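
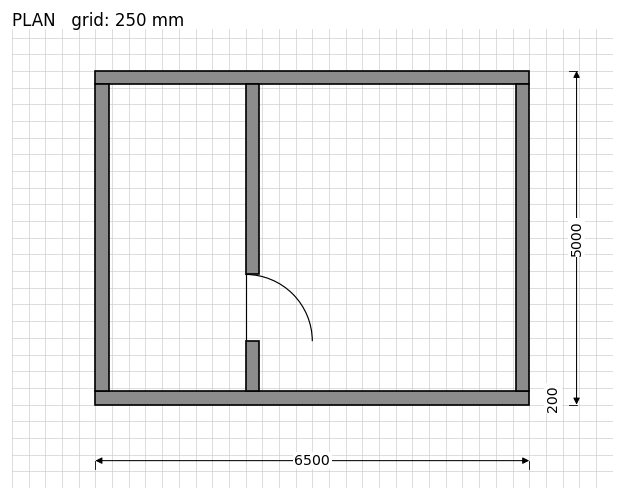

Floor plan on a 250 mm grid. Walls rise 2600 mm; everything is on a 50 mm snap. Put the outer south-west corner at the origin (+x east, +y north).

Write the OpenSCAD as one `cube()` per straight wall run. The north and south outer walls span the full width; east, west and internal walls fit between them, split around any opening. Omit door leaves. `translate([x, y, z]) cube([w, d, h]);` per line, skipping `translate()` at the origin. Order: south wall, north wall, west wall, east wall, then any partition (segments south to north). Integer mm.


cube([6500, 200, 2600]);
translate([0, 4800, 0]) cube([6500, 200, 2600]);
translate([0, 200, 0]) cube([200, 4600, 2600]);
translate([6300, 200, 0]) cube([200, 4600, 2600]);
translate([2250, 200, 0]) cube([200, 750, 2600]);
translate([2250, 1950, 0]) cube([200, 2850, 2600]);


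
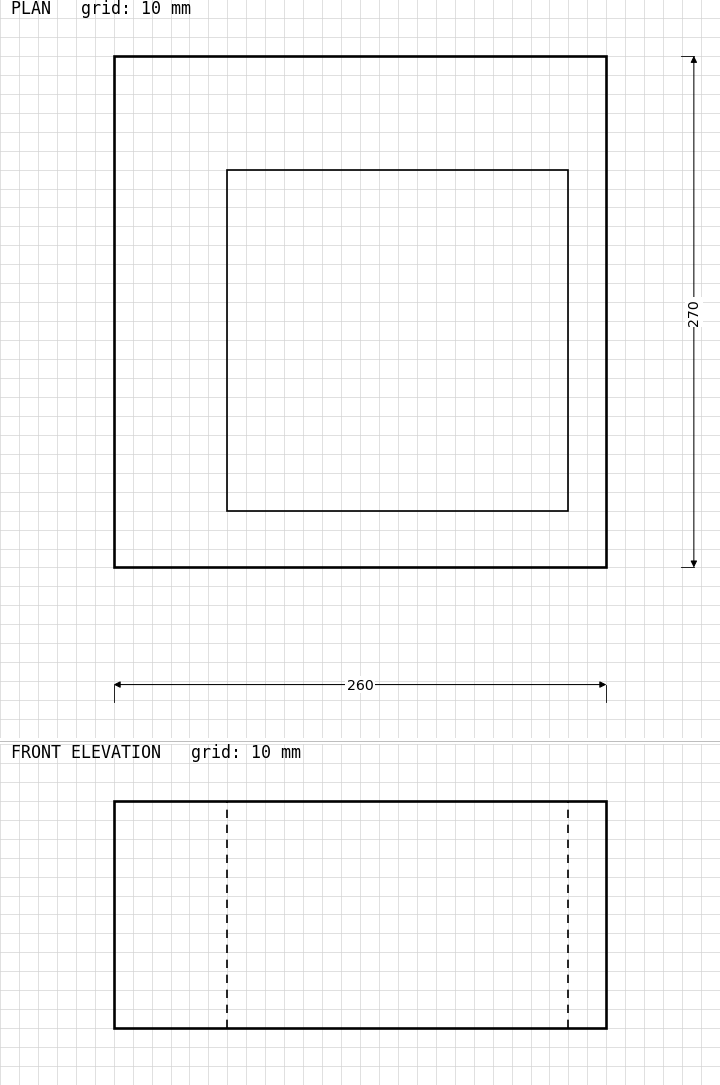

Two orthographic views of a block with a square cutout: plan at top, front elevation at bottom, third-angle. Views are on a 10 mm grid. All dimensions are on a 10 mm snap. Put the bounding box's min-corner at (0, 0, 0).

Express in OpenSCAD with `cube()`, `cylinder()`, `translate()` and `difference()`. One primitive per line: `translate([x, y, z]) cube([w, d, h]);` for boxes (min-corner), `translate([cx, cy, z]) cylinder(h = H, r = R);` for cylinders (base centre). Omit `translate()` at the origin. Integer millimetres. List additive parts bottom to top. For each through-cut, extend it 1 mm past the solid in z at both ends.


difference() {
  cube([260, 270, 120]);
  translate([60, 30, -1]) cube([180, 180, 122]);
}


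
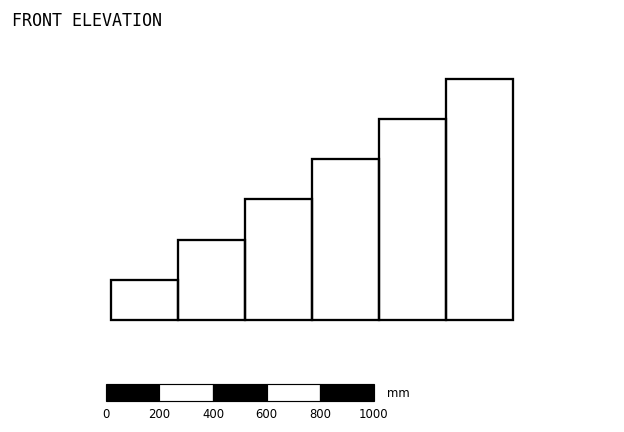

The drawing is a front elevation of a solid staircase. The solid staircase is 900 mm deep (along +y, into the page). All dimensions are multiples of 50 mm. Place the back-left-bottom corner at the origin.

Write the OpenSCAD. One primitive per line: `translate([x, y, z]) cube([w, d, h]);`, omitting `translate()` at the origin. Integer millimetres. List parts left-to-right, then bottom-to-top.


cube([250, 900, 150]);
translate([250, 0, 0]) cube([250, 900, 300]);
translate([500, 0, 0]) cube([250, 900, 450]);
translate([750, 0, 0]) cube([250, 900, 600]);
translate([1000, 0, 0]) cube([250, 900, 750]);
translate([1250, 0, 0]) cube([250, 900, 900]);


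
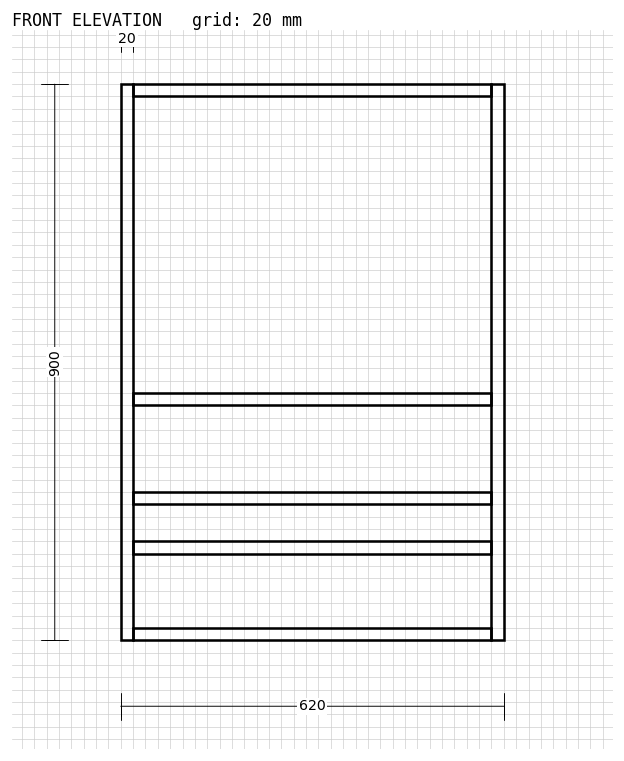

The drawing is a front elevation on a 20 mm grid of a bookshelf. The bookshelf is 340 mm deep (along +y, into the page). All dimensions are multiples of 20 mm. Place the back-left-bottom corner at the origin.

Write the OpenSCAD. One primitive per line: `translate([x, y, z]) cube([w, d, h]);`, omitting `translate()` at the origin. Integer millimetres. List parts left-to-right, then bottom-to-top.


cube([20, 340, 900]);
translate([20, 0, 0]) cube([580, 340, 20]);
translate([20, 0, 140]) cube([580, 340, 20]);
translate([20, 0, 220]) cube([580, 340, 20]);
translate([20, 0, 380]) cube([580, 340, 20]);
translate([20, 0, 880]) cube([580, 340, 20]);
translate([600, 0, 0]) cube([20, 340, 900]);


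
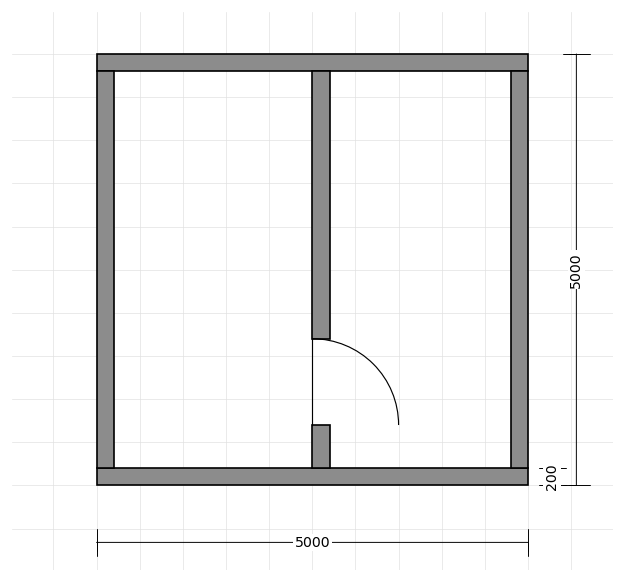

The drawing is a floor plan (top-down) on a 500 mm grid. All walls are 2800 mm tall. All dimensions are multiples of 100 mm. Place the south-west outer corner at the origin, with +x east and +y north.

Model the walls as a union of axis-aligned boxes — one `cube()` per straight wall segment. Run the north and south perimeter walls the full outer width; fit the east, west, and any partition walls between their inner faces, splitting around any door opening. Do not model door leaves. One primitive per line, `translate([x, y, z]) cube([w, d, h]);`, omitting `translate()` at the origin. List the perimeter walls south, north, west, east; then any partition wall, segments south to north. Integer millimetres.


cube([5000, 200, 2800]);
translate([0, 4800, 0]) cube([5000, 200, 2800]);
translate([0, 200, 0]) cube([200, 4600, 2800]);
translate([4800, 200, 0]) cube([200, 4600, 2800]);
translate([2500, 200, 0]) cube([200, 500, 2800]);
translate([2500, 1700, 0]) cube([200, 3100, 2800]);


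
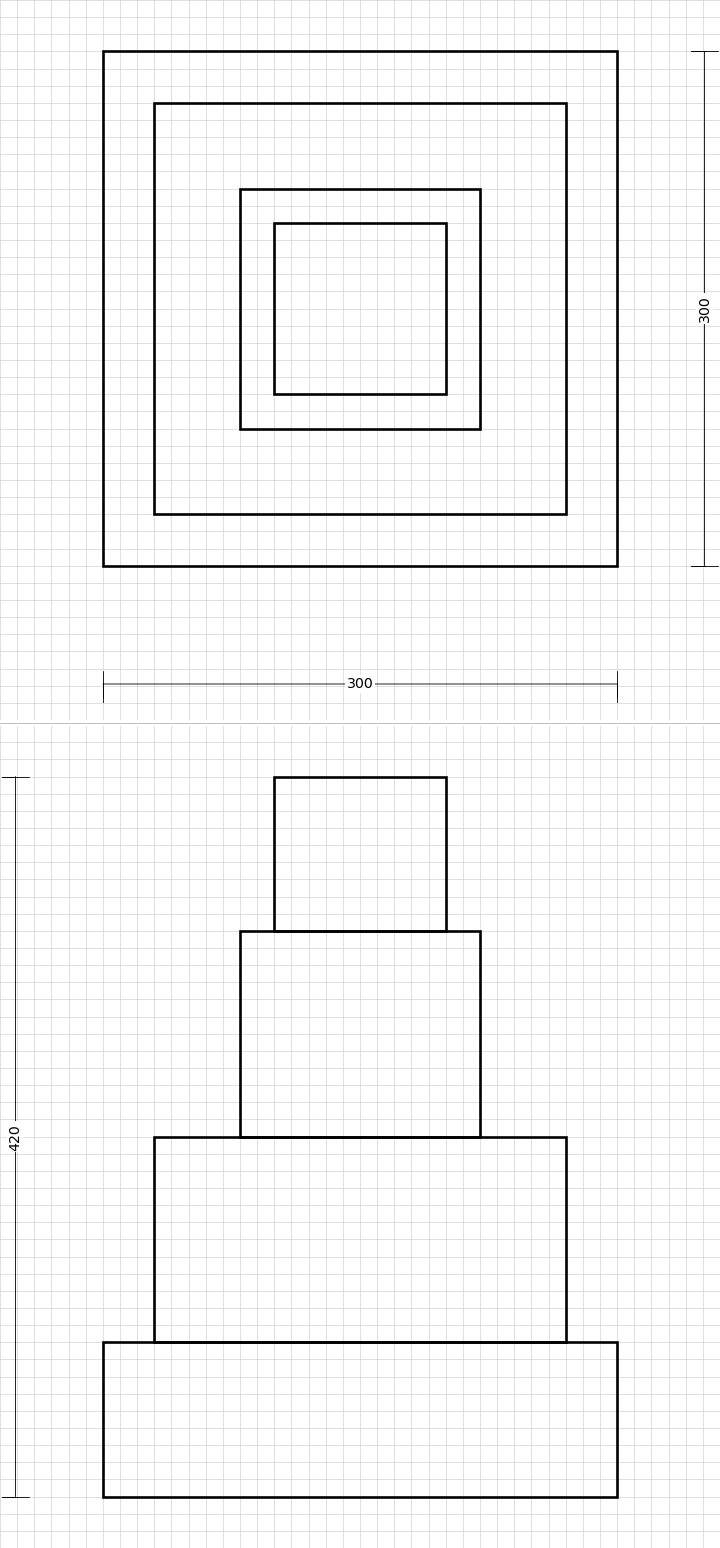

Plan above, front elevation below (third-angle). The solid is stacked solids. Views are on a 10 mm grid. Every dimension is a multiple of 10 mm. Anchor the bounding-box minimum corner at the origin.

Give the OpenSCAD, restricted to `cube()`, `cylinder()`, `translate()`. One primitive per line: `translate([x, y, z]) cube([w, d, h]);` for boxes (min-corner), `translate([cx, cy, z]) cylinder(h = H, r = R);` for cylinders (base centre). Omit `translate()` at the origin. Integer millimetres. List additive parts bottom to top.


cube([300, 300, 90]);
translate([30, 30, 90]) cube([240, 240, 120]);
translate([80, 80, 210]) cube([140, 140, 120]);
translate([100, 100, 330]) cube([100, 100, 90]);


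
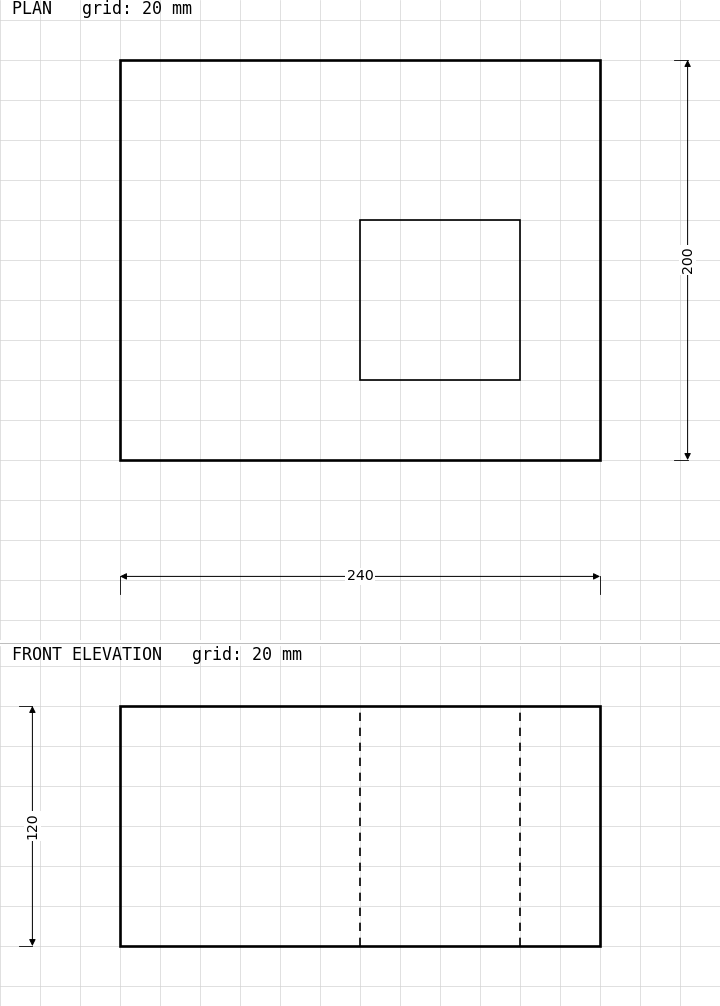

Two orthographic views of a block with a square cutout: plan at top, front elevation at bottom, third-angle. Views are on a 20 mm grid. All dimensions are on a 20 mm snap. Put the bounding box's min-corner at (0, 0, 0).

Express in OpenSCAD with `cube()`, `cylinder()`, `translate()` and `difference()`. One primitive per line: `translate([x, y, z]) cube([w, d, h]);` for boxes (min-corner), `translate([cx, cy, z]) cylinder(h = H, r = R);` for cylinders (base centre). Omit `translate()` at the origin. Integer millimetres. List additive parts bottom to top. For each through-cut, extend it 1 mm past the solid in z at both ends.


difference() {
  cube([240, 200, 120]);
  translate([120, 40, -1]) cube([80, 80, 122]);
}


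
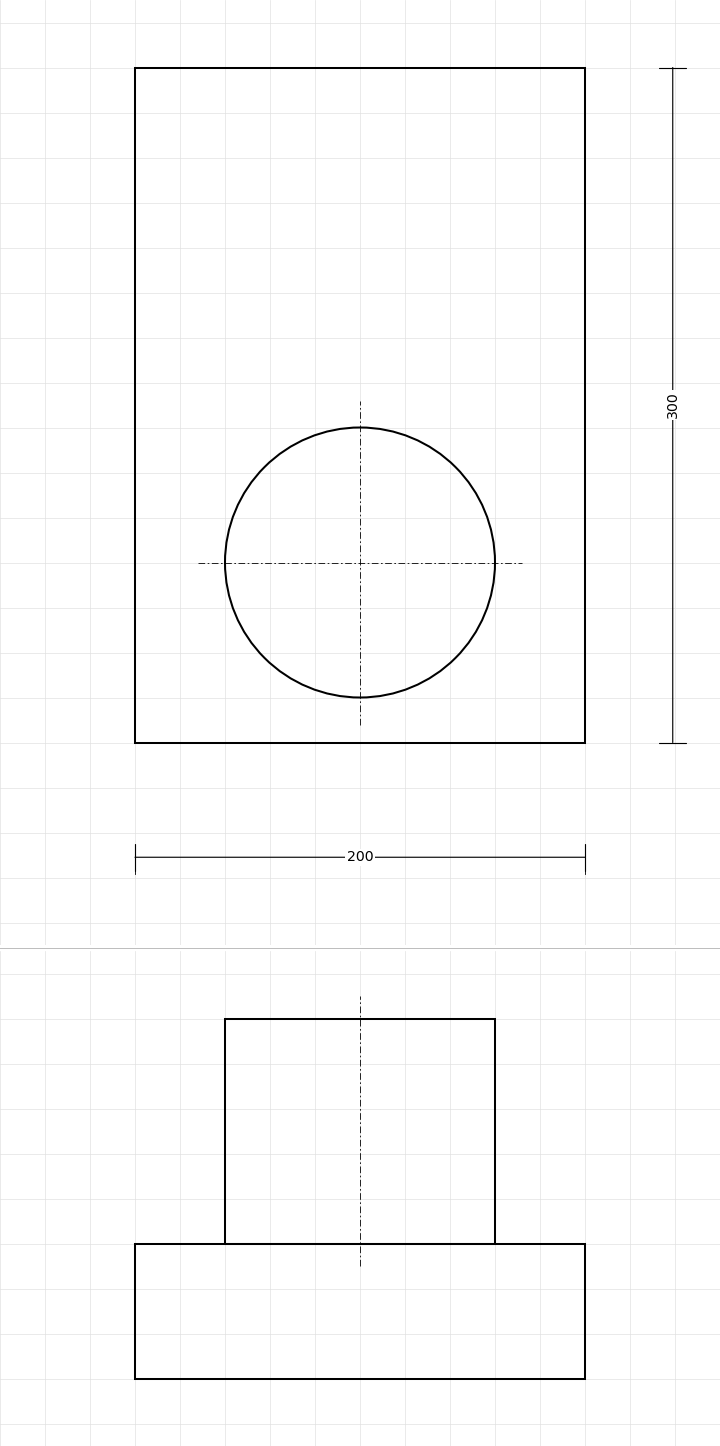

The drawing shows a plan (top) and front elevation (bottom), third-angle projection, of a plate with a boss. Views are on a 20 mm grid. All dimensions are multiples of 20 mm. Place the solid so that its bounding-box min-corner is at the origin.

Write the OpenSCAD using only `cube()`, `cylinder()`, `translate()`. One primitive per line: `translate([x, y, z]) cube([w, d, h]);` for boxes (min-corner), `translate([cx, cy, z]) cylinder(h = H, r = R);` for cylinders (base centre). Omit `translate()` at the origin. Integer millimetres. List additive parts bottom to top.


cube([200, 300, 60]);
translate([100, 80, 60]) cylinder(h = 100, r = 60);


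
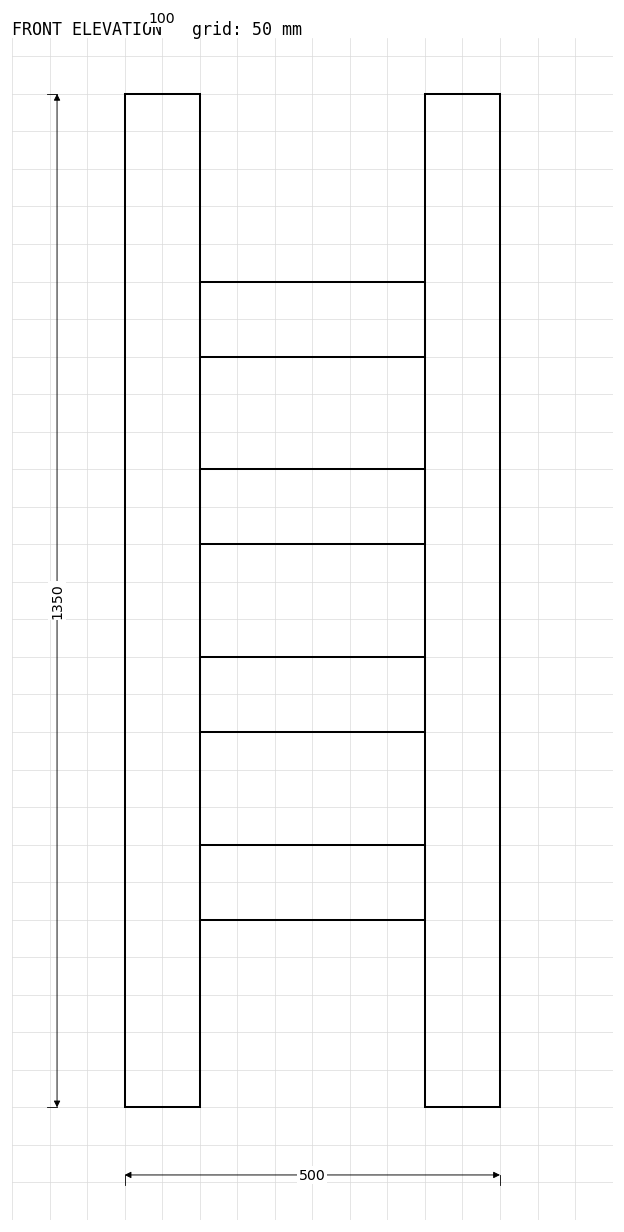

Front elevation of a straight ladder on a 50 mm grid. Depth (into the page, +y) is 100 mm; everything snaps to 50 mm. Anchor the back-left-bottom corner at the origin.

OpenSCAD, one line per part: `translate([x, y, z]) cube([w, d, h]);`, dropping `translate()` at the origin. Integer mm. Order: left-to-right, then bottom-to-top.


cube([100, 100, 1350]);
translate([100, 0, 250]) cube([300, 100, 100]);
translate([100, 0, 500]) cube([300, 100, 100]);
translate([100, 0, 750]) cube([300, 100, 100]);
translate([100, 0, 1000]) cube([300, 100, 100]);
translate([400, 0, 0]) cube([100, 100, 1350]);


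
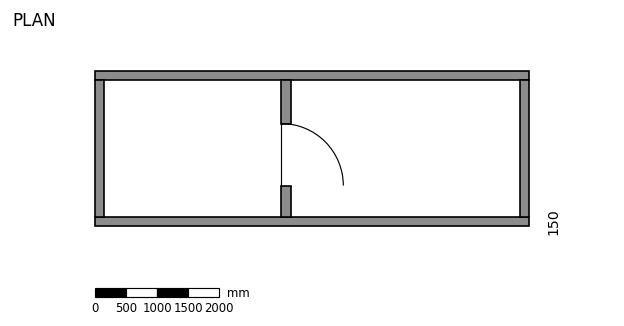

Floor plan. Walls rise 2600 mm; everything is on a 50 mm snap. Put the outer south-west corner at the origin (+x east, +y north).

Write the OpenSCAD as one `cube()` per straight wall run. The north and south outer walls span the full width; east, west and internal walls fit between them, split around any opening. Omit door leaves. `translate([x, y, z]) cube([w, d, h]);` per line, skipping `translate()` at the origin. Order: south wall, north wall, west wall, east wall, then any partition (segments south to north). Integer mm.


cube([7000, 150, 2600]);
translate([0, 2350, 0]) cube([7000, 150, 2600]);
translate([0, 150, 0]) cube([150, 2200, 2600]);
translate([6850, 150, 0]) cube([150, 2200, 2600]);
translate([3000, 150, 0]) cube([150, 500, 2600]);
translate([3000, 1650, 0]) cube([150, 700, 2600]);


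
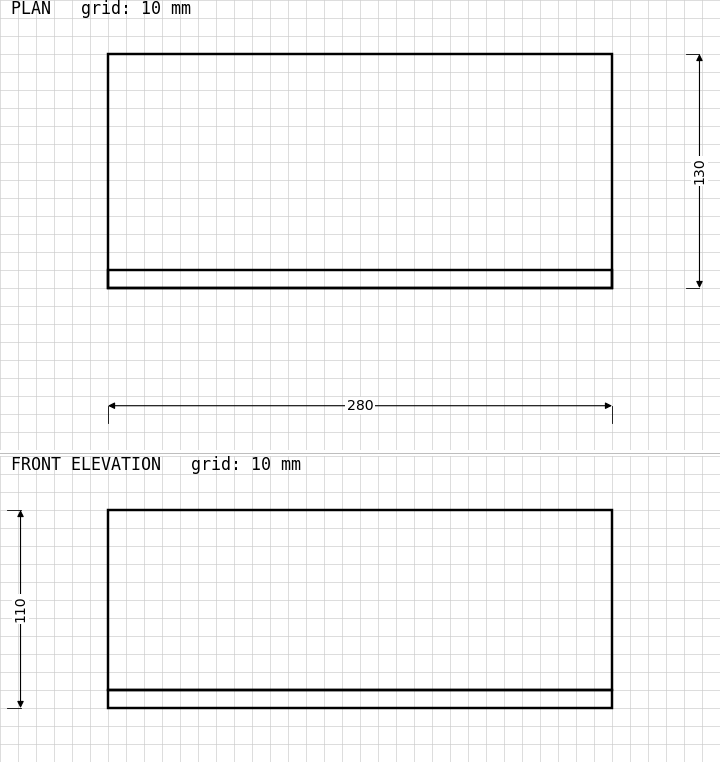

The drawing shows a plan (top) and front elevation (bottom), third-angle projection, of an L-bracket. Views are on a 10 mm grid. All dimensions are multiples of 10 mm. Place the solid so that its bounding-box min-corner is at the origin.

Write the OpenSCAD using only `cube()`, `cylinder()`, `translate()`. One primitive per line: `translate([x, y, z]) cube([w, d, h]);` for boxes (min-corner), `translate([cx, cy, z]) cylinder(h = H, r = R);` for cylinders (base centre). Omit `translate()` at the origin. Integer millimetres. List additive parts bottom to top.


cube([280, 130, 10]);
translate([0, 0, 10]) cube([280, 10, 100]);


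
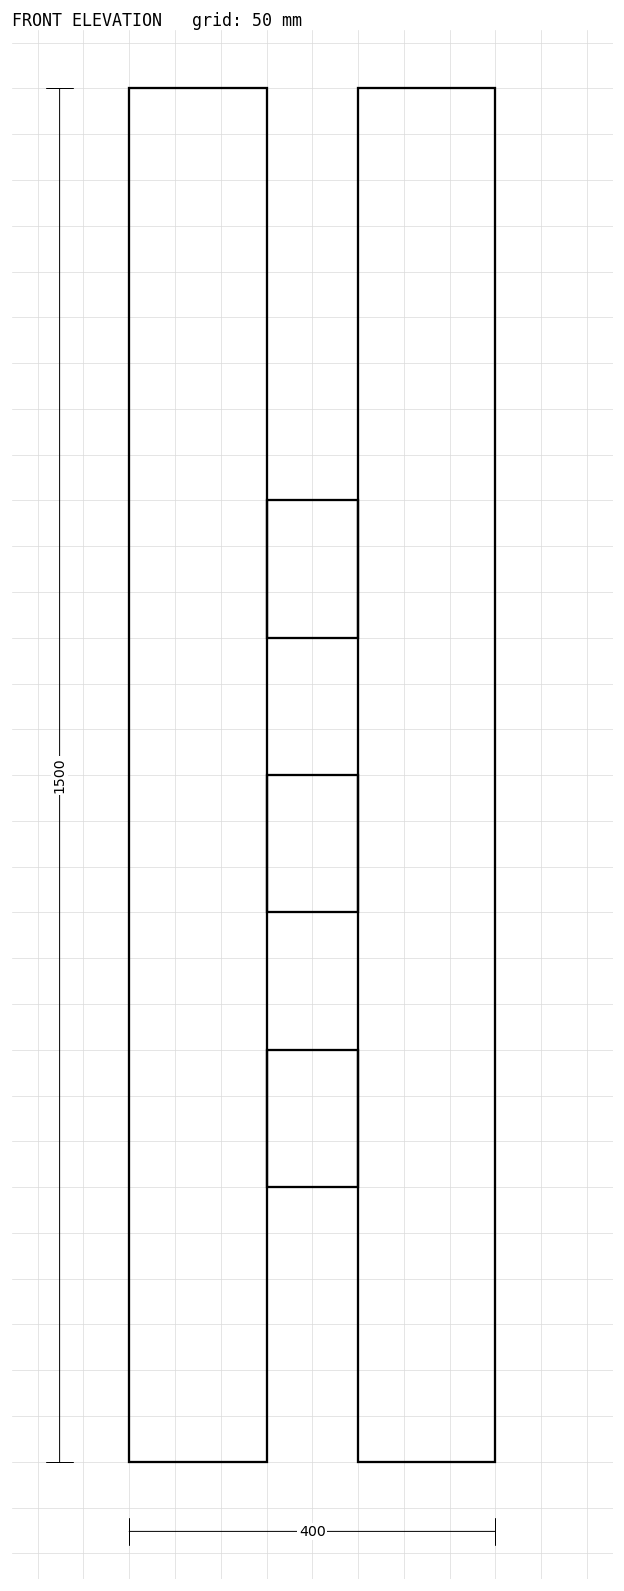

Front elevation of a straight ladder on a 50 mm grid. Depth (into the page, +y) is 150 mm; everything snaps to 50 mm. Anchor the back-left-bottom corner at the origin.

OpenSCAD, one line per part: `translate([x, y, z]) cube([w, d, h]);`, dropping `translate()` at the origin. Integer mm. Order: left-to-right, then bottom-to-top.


cube([150, 150, 1500]);
translate([150, 0, 300]) cube([100, 150, 150]);
translate([150, 0, 600]) cube([100, 150, 150]);
translate([150, 0, 900]) cube([100, 150, 150]);
translate([250, 0, 0]) cube([150, 150, 1500]);


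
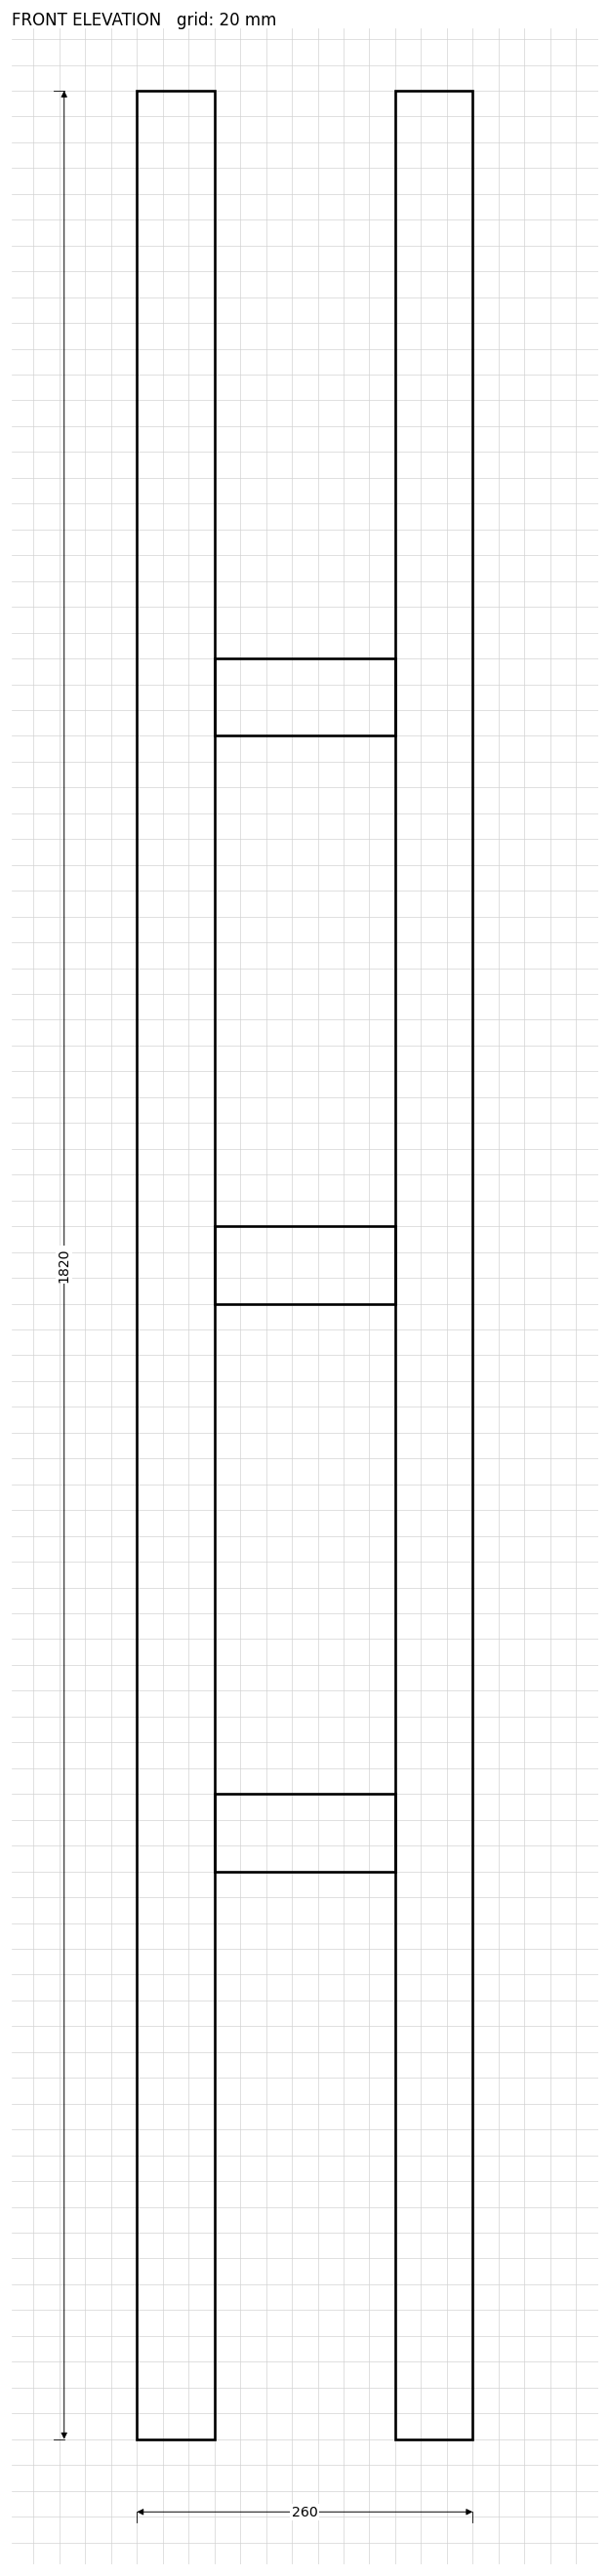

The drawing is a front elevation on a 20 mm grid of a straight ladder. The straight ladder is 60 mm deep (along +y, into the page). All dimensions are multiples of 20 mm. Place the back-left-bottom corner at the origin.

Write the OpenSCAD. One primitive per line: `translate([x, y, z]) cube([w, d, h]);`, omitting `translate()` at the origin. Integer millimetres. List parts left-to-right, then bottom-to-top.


cube([60, 60, 1820]);
translate([60, 0, 440]) cube([140, 60, 60]);
translate([60, 0, 880]) cube([140, 60, 60]);
translate([60, 0, 1320]) cube([140, 60, 60]);
translate([200, 0, 0]) cube([60, 60, 1820]);


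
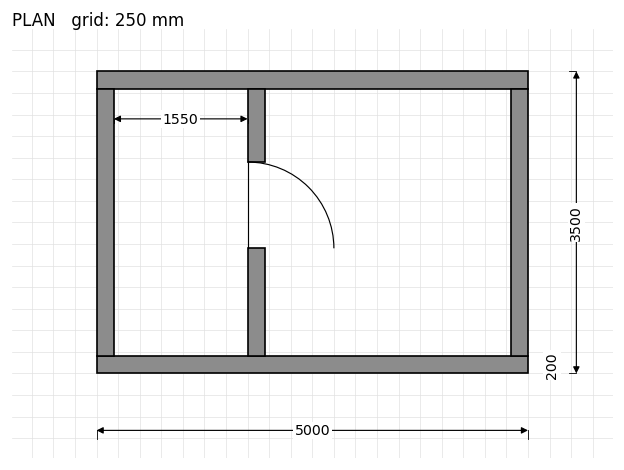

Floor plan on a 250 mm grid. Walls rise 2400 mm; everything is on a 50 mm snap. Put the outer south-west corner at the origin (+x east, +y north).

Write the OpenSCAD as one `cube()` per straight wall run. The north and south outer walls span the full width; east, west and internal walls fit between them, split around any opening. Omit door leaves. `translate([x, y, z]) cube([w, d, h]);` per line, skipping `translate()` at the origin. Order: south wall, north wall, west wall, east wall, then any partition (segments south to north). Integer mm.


cube([5000, 200, 2400]);
translate([0, 3300, 0]) cube([5000, 200, 2400]);
translate([0, 200, 0]) cube([200, 3100, 2400]);
translate([4800, 200, 0]) cube([200, 3100, 2400]);
translate([1750, 200, 0]) cube([200, 1250, 2400]);
translate([1750, 2450, 0]) cube([200, 850, 2400]);


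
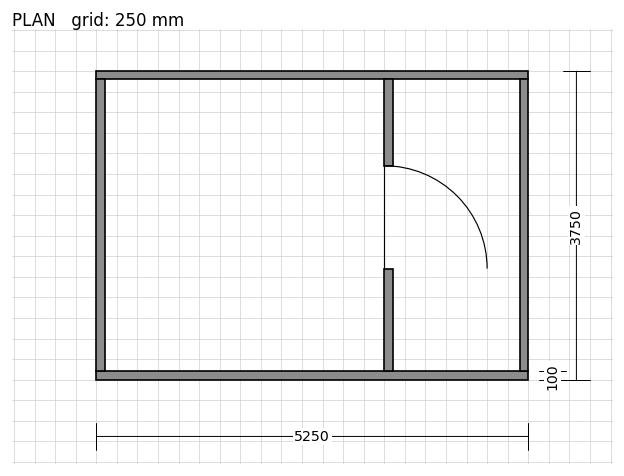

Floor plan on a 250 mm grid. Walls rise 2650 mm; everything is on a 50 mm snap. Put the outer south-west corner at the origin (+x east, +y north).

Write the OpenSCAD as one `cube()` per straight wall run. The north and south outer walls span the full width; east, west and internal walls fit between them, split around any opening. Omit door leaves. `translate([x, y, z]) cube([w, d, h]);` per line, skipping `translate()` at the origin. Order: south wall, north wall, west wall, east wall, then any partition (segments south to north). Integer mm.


cube([5250, 100, 2650]);
translate([0, 3650, 0]) cube([5250, 100, 2650]);
translate([0, 100, 0]) cube([100, 3550, 2650]);
translate([5150, 100, 0]) cube([100, 3550, 2650]);
translate([3500, 100, 0]) cube([100, 1250, 2650]);
translate([3500, 2600, 0]) cube([100, 1050, 2650]);


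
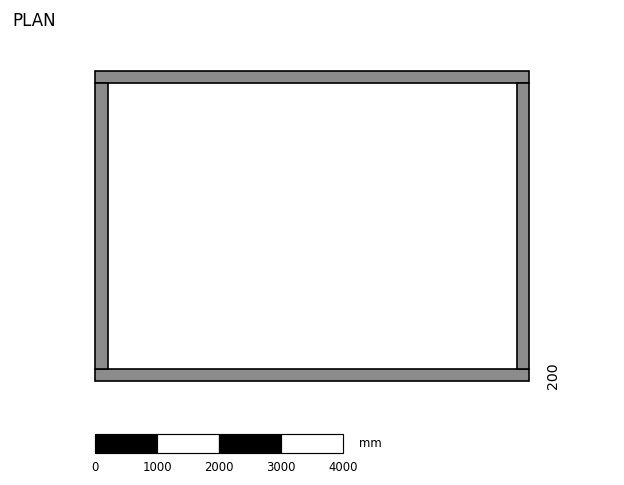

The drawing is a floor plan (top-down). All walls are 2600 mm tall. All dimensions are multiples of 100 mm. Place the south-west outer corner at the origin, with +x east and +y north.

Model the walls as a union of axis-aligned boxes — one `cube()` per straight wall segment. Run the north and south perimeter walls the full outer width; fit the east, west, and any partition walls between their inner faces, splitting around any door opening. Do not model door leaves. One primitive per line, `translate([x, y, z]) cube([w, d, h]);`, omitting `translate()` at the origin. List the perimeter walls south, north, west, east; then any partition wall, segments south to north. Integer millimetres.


cube([7000, 200, 2600]);
translate([0, 4800, 0]) cube([7000, 200, 2600]);
translate([0, 200, 0]) cube([200, 4600, 2600]);
translate([6800, 200, 0]) cube([200, 4600, 2600]);


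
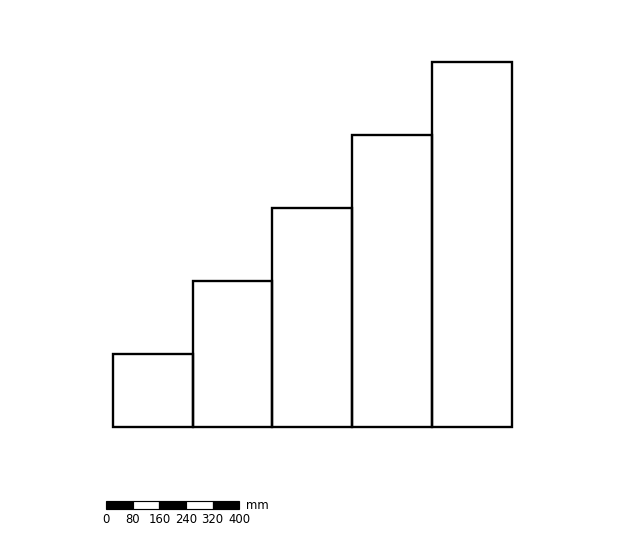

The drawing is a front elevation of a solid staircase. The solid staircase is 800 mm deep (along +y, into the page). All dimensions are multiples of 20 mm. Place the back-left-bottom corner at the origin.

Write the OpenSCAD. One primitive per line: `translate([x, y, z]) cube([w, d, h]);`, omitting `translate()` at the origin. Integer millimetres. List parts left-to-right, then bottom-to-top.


cube([240, 800, 220]);
translate([240, 0, 0]) cube([240, 800, 440]);
translate([480, 0, 0]) cube([240, 800, 660]);
translate([720, 0, 0]) cube([240, 800, 880]);
translate([960, 0, 0]) cube([240, 800, 1100]);


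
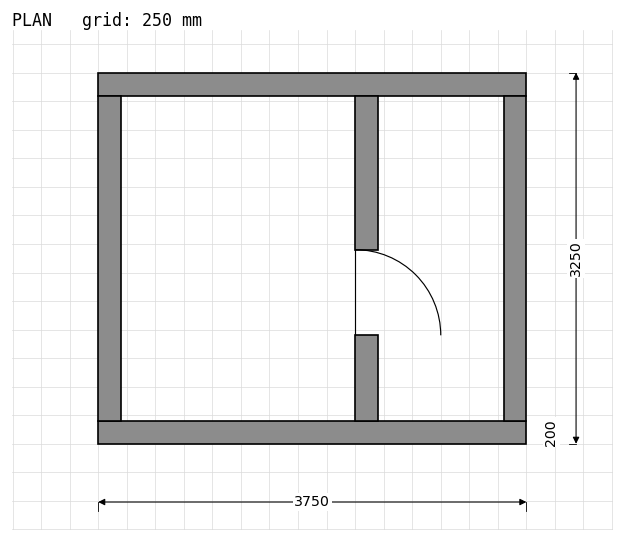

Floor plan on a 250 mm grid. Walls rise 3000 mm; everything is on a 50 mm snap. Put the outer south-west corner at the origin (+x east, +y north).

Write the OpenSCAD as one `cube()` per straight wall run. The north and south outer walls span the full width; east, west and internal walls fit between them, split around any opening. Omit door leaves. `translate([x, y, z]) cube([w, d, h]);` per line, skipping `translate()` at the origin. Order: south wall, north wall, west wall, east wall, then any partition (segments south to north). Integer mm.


cube([3750, 200, 3000]);
translate([0, 3050, 0]) cube([3750, 200, 3000]);
translate([0, 200, 0]) cube([200, 2850, 3000]);
translate([3550, 200, 0]) cube([200, 2850, 3000]);
translate([2250, 200, 0]) cube([200, 750, 3000]);
translate([2250, 1700, 0]) cube([200, 1350, 3000]);


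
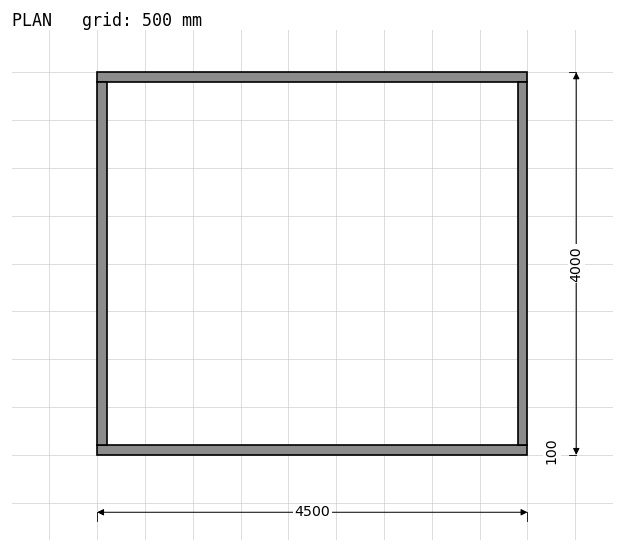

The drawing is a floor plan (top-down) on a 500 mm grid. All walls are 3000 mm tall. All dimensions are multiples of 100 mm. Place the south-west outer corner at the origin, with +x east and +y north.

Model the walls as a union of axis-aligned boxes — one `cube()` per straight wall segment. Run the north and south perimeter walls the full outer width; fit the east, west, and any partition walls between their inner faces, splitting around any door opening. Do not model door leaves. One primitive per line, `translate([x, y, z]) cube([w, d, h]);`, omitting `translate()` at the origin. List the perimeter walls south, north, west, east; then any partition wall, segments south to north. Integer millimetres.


cube([4500, 100, 3000]);
translate([0, 3900, 0]) cube([4500, 100, 3000]);
translate([0, 100, 0]) cube([100, 3800, 3000]);
translate([4400, 100, 0]) cube([100, 3800, 3000]);


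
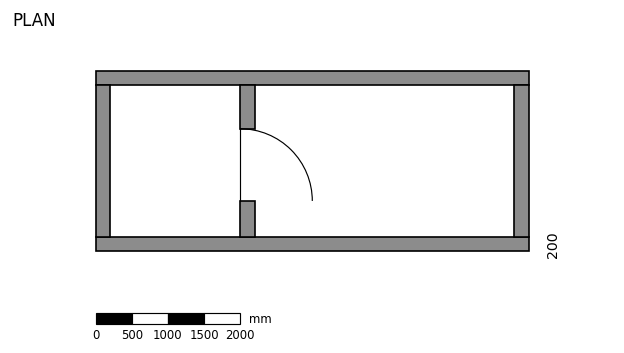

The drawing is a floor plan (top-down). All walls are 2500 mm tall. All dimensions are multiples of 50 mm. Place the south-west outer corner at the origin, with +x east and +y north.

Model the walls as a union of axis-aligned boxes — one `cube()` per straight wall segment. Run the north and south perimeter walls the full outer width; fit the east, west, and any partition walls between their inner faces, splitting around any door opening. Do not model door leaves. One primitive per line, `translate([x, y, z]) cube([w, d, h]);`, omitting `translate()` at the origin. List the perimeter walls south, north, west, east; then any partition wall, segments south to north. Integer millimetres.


cube([6000, 200, 2500]);
translate([0, 2300, 0]) cube([6000, 200, 2500]);
translate([0, 200, 0]) cube([200, 2100, 2500]);
translate([5800, 200, 0]) cube([200, 2100, 2500]);
translate([2000, 200, 0]) cube([200, 500, 2500]);
translate([2000, 1700, 0]) cube([200, 600, 2500]);


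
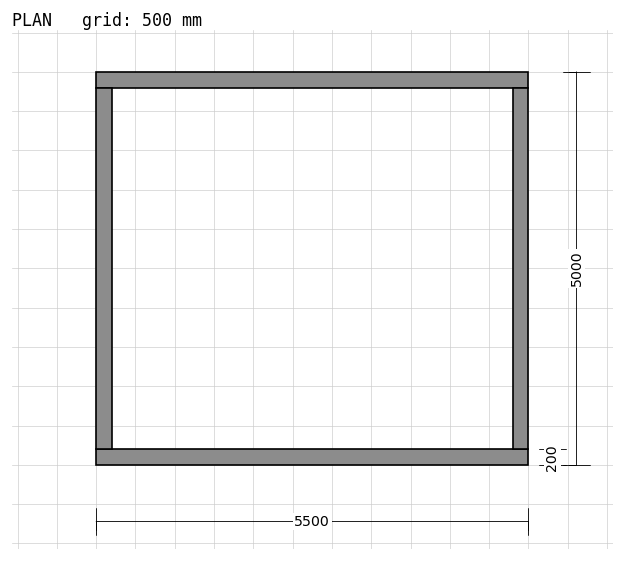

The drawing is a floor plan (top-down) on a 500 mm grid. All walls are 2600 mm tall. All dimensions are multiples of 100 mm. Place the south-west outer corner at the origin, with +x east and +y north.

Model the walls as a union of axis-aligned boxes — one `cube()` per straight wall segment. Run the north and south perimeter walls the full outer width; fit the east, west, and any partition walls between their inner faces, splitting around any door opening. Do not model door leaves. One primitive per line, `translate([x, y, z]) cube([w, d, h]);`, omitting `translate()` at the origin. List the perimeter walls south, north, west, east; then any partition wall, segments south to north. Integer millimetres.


cube([5500, 200, 2600]);
translate([0, 4800, 0]) cube([5500, 200, 2600]);
translate([0, 200, 0]) cube([200, 4600, 2600]);
translate([5300, 200, 0]) cube([200, 4600, 2600]);


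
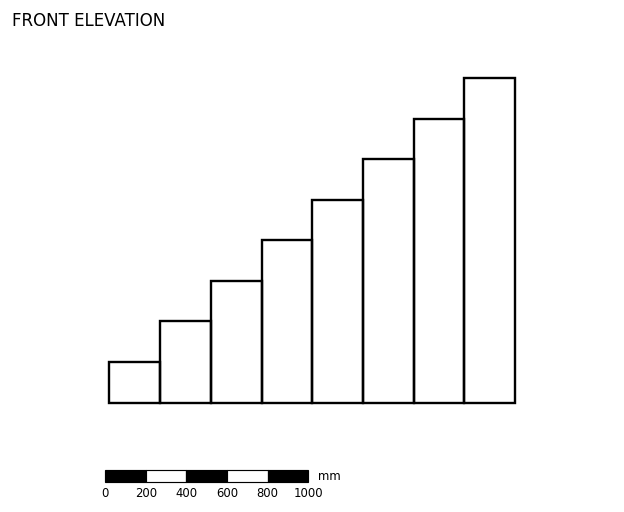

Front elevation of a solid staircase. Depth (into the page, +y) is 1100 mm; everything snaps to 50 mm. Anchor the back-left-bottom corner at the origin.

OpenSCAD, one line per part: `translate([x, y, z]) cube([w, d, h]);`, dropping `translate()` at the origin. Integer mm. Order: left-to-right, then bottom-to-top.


cube([250, 1100, 200]);
translate([250, 0, 0]) cube([250, 1100, 400]);
translate([500, 0, 0]) cube([250, 1100, 600]);
translate([750, 0, 0]) cube([250, 1100, 800]);
translate([1000, 0, 0]) cube([250, 1100, 1000]);
translate([1250, 0, 0]) cube([250, 1100, 1200]);
translate([1500, 0, 0]) cube([250, 1100, 1400]);
translate([1750, 0, 0]) cube([250, 1100, 1600]);


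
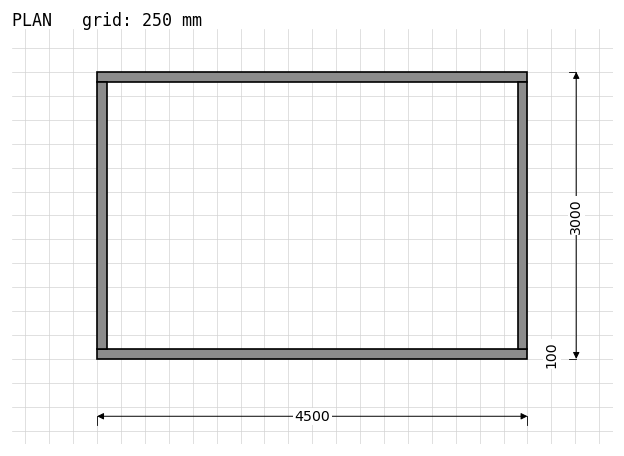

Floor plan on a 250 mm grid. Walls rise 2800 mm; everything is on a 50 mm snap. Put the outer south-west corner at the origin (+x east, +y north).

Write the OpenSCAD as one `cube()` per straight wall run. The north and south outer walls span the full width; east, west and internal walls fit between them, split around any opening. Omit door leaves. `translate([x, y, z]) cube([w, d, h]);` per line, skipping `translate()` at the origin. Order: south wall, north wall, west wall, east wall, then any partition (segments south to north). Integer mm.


cube([4500, 100, 2800]);
translate([0, 2900, 0]) cube([4500, 100, 2800]);
translate([0, 100, 0]) cube([100, 2800, 2800]);
translate([4400, 100, 0]) cube([100, 2800, 2800]);


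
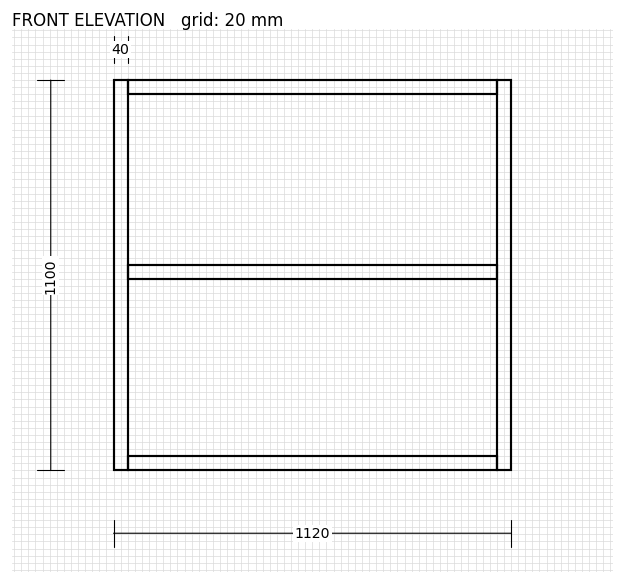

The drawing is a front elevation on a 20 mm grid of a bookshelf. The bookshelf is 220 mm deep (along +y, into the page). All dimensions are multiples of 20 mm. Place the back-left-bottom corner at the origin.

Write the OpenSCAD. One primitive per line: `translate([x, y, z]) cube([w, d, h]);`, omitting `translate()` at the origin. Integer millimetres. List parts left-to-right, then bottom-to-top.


cube([40, 220, 1100]);
translate([40, 0, 0]) cube([1040, 220, 40]);
translate([40, 0, 540]) cube([1040, 220, 40]);
translate([40, 0, 1060]) cube([1040, 220, 40]);
translate([1080, 0, 0]) cube([40, 220, 1100]);


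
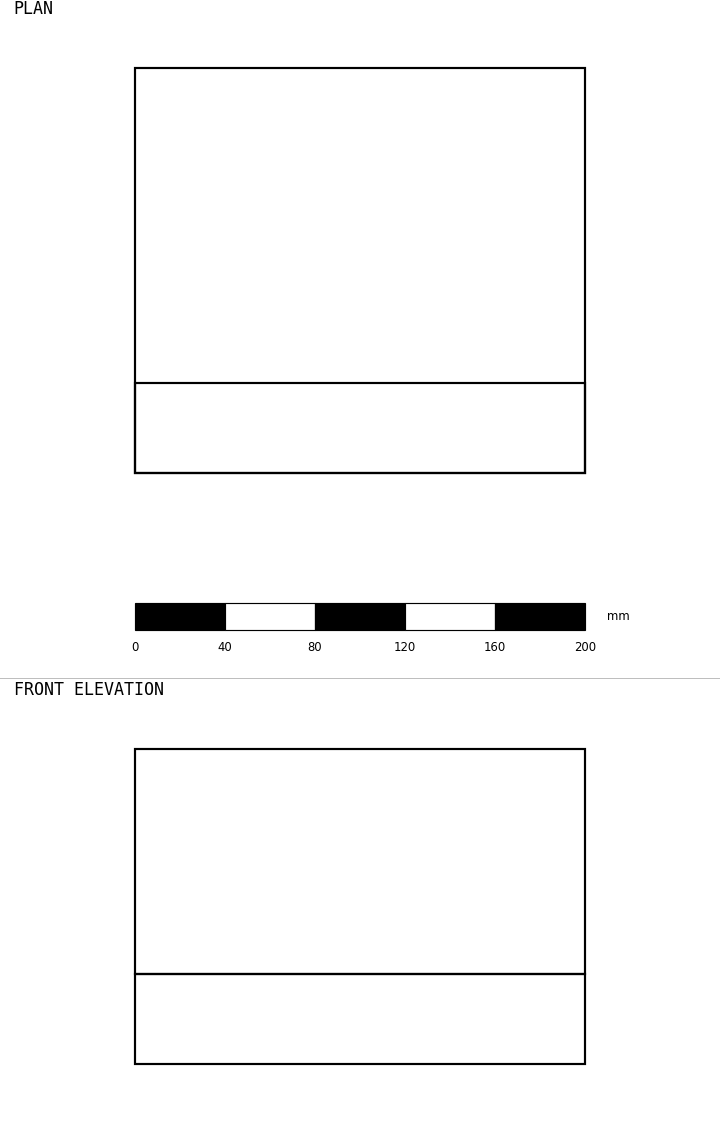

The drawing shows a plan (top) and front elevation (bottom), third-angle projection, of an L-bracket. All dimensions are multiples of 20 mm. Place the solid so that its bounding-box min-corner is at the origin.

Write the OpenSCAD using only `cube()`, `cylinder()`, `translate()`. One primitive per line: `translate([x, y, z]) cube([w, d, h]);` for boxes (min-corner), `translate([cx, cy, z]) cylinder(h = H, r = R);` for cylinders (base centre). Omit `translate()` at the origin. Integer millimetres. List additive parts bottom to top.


cube([200, 180, 40]);
translate([0, 0, 40]) cube([200, 40, 100]);


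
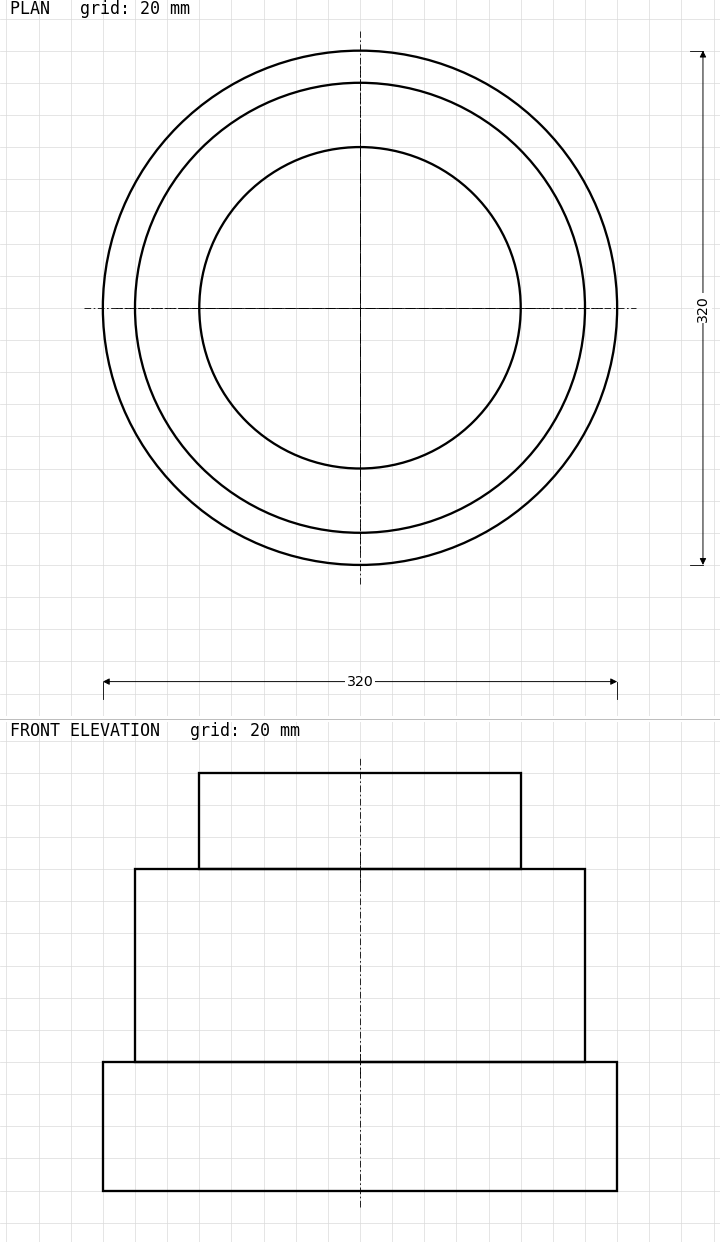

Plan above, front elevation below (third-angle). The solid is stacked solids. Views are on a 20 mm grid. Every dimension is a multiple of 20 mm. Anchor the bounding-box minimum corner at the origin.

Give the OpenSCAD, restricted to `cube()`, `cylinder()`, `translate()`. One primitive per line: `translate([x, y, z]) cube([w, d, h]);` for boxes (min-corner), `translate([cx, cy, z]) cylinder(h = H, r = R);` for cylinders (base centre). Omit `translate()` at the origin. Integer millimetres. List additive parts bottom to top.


translate([160, 160, 0]) cylinder(h = 80, r = 160);
translate([160, 160, 80]) cylinder(h = 120, r = 140);
translate([160, 160, 200]) cylinder(h = 60, r = 100);


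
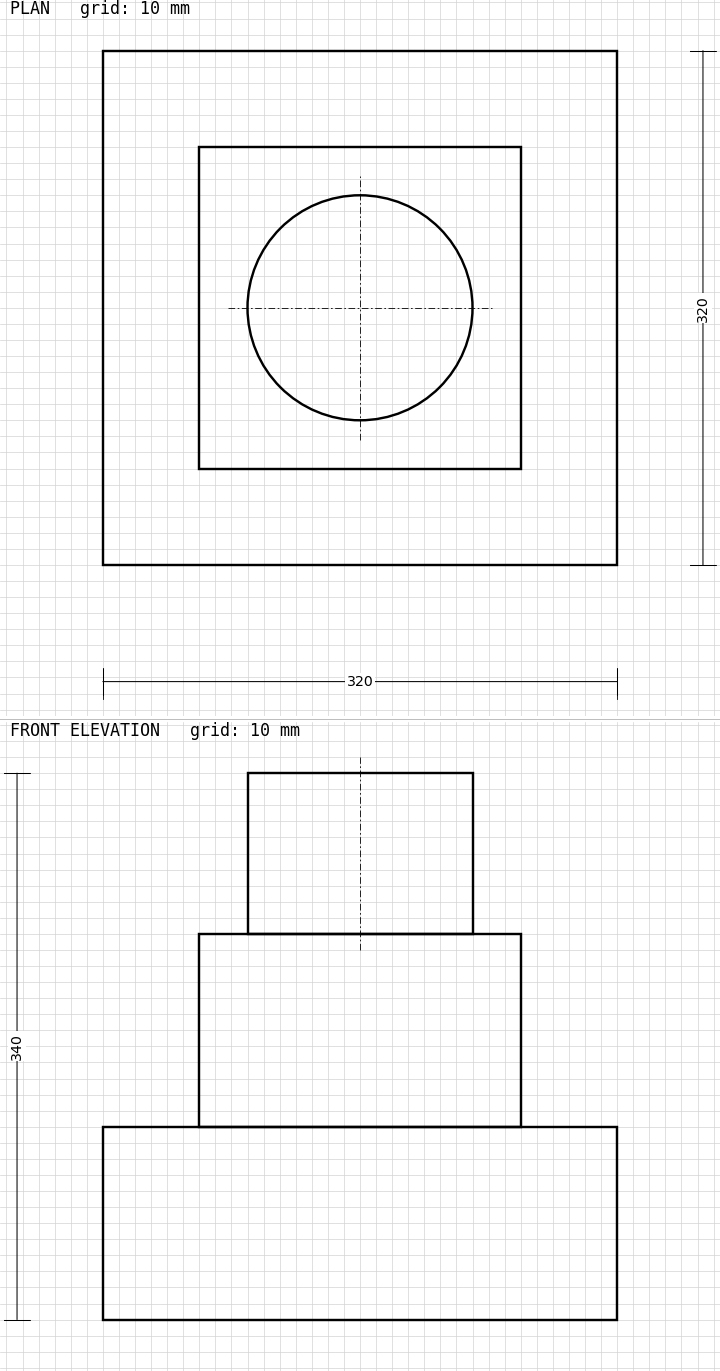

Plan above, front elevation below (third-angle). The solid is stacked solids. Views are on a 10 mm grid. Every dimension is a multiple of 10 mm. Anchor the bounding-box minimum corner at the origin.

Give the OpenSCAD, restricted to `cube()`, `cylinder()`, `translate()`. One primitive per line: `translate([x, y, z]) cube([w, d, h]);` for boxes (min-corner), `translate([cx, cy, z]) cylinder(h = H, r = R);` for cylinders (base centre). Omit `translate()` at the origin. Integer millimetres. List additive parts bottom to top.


cube([320, 320, 120]);
translate([60, 60, 120]) cube([200, 200, 120]);
translate([160, 160, 240]) cylinder(h = 100, r = 70);


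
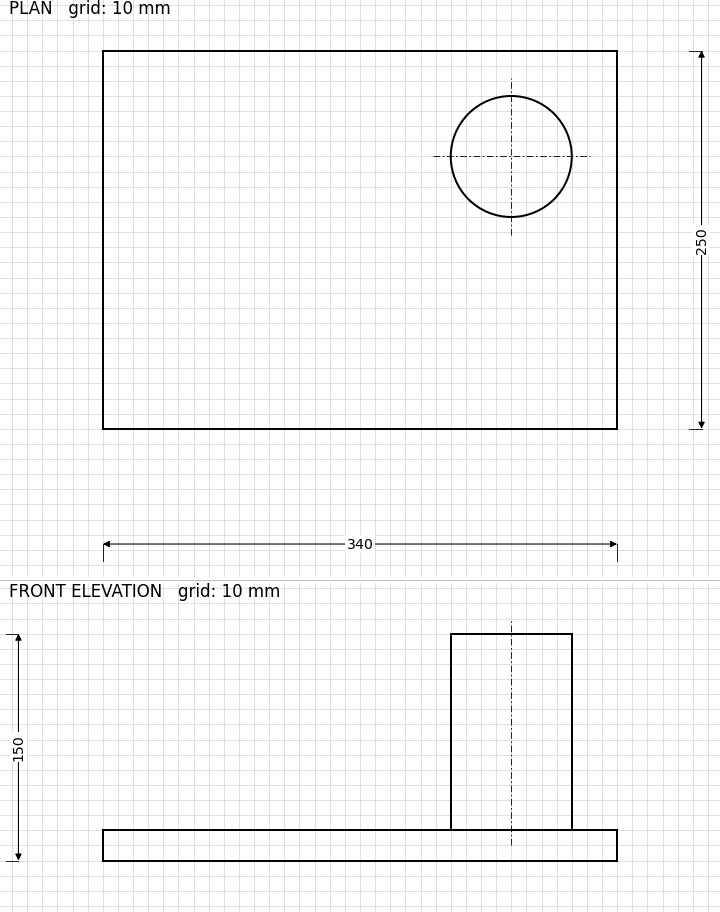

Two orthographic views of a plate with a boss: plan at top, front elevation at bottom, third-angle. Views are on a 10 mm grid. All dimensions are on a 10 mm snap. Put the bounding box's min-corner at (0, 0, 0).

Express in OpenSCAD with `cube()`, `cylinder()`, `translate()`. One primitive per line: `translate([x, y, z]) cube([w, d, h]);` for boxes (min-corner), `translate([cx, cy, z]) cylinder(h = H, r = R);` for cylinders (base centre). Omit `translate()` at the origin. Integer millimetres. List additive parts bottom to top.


cube([340, 250, 20]);
translate([270, 180, 20]) cylinder(h = 130, r = 40);


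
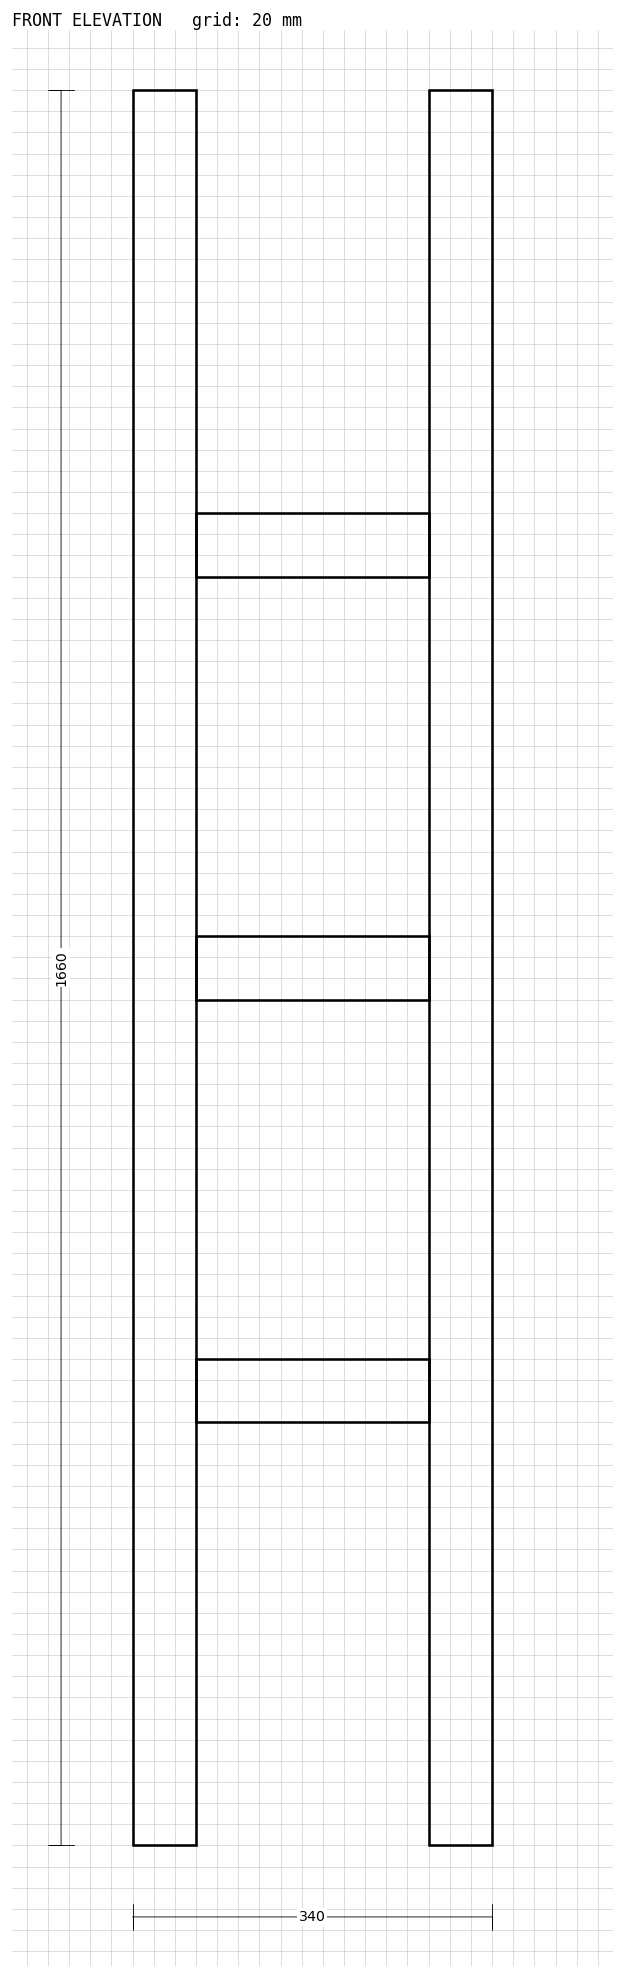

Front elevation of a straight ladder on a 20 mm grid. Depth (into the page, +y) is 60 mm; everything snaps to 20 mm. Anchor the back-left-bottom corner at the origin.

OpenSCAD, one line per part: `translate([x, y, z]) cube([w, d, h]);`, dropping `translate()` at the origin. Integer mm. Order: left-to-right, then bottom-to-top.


cube([60, 60, 1660]);
translate([60, 0, 400]) cube([220, 60, 60]);
translate([60, 0, 800]) cube([220, 60, 60]);
translate([60, 0, 1200]) cube([220, 60, 60]);
translate([280, 0, 0]) cube([60, 60, 1660]);


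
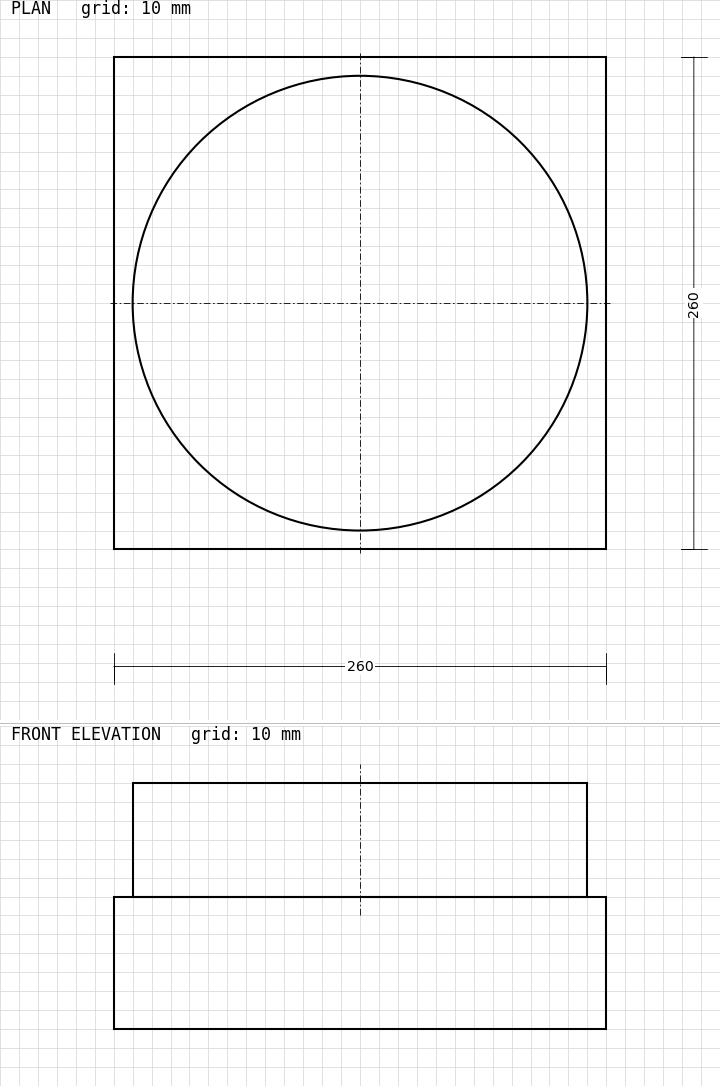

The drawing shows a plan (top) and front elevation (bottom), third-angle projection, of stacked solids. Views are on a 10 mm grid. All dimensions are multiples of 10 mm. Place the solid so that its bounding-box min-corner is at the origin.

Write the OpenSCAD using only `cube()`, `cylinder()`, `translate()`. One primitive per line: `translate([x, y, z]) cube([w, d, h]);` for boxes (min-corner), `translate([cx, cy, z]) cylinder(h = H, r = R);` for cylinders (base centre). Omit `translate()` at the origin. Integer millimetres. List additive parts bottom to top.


cube([260, 260, 70]);
translate([130, 130, 70]) cylinder(h = 60, r = 120);


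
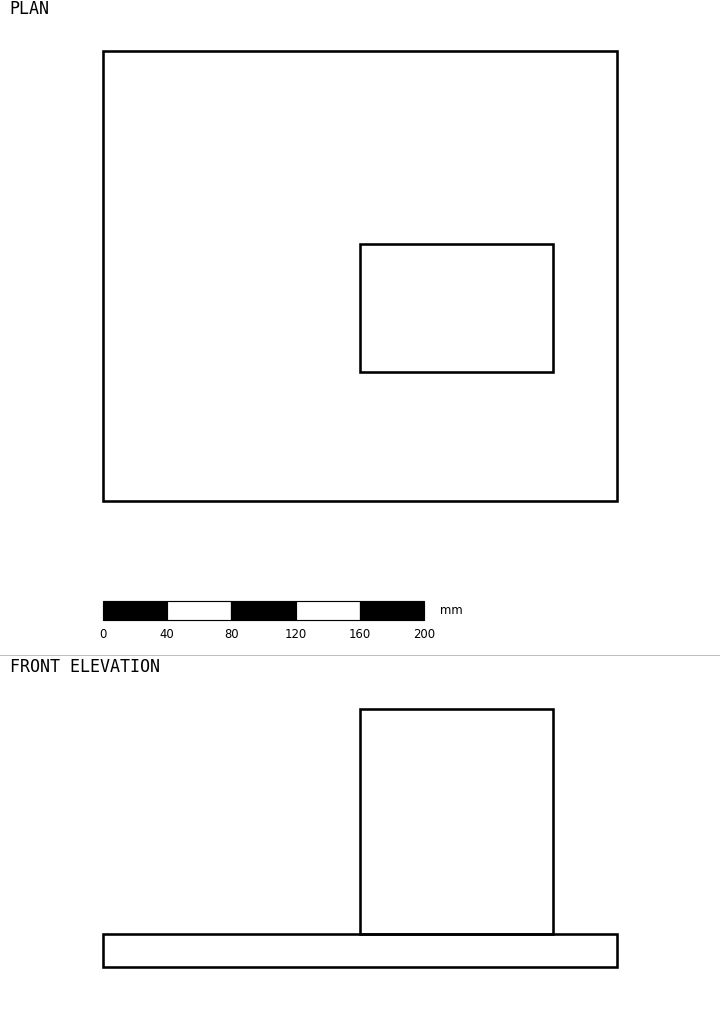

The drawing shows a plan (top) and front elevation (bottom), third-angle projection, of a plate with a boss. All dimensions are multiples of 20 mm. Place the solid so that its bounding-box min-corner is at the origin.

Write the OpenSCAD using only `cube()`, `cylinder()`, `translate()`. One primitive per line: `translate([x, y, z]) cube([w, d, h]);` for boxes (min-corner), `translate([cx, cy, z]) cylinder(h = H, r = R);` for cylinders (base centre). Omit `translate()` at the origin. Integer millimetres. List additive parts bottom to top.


cube([320, 280, 20]);
translate([160, 80, 20]) cube([120, 80, 140]);


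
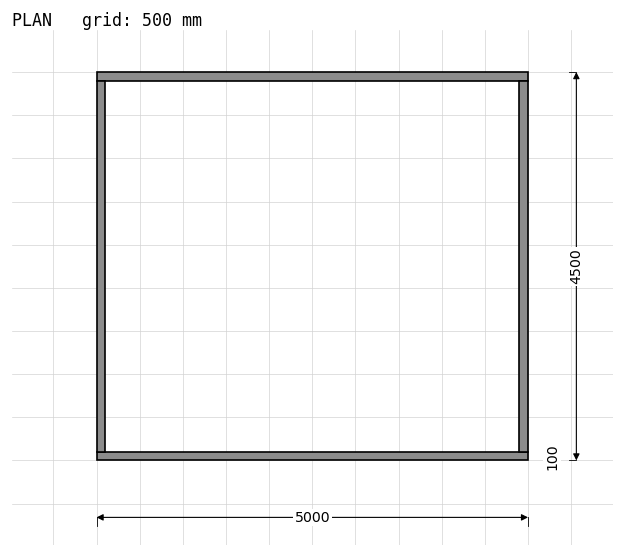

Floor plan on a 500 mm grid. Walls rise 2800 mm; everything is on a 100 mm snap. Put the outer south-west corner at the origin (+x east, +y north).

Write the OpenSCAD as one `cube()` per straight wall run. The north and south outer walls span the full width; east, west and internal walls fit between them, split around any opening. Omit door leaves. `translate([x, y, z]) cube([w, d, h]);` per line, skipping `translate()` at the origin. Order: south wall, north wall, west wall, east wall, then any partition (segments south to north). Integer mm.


cube([5000, 100, 2800]);
translate([0, 4400, 0]) cube([5000, 100, 2800]);
translate([0, 100, 0]) cube([100, 4300, 2800]);
translate([4900, 100, 0]) cube([100, 4300, 2800]);


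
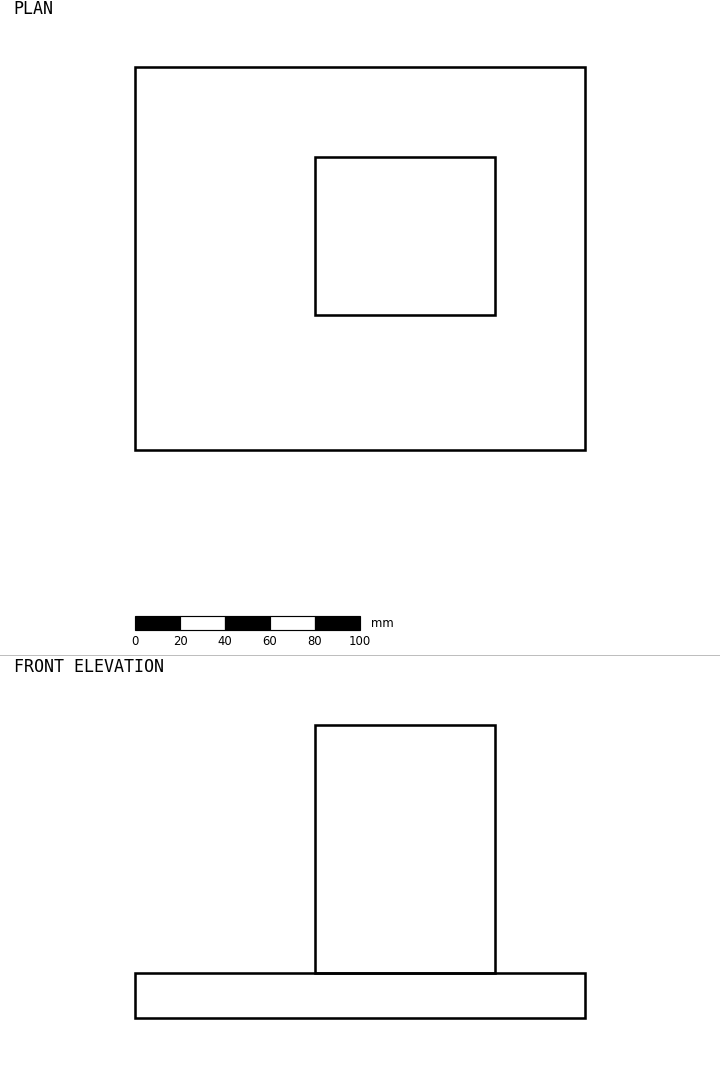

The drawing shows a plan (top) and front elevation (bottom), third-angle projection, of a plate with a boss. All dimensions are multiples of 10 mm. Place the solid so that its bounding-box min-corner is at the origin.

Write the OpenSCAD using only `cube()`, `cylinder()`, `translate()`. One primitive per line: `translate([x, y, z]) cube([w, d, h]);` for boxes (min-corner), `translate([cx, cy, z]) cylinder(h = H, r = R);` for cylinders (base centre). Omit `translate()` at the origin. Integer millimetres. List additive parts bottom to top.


cube([200, 170, 20]);
translate([80, 60, 20]) cube([80, 70, 110]);


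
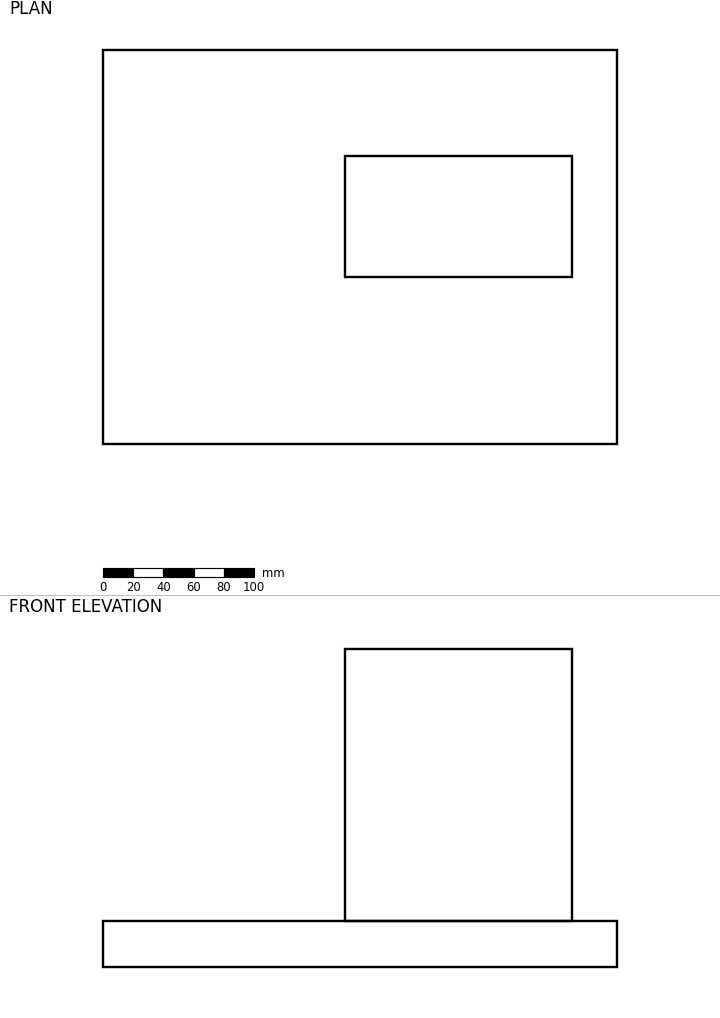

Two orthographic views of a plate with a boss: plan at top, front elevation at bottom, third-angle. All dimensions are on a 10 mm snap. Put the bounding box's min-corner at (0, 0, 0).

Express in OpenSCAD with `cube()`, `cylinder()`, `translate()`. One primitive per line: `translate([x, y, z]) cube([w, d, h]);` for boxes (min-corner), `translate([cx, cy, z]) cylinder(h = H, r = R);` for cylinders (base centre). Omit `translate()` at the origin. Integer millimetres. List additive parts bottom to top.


cube([340, 260, 30]);
translate([160, 110, 30]) cube([150, 80, 180]);


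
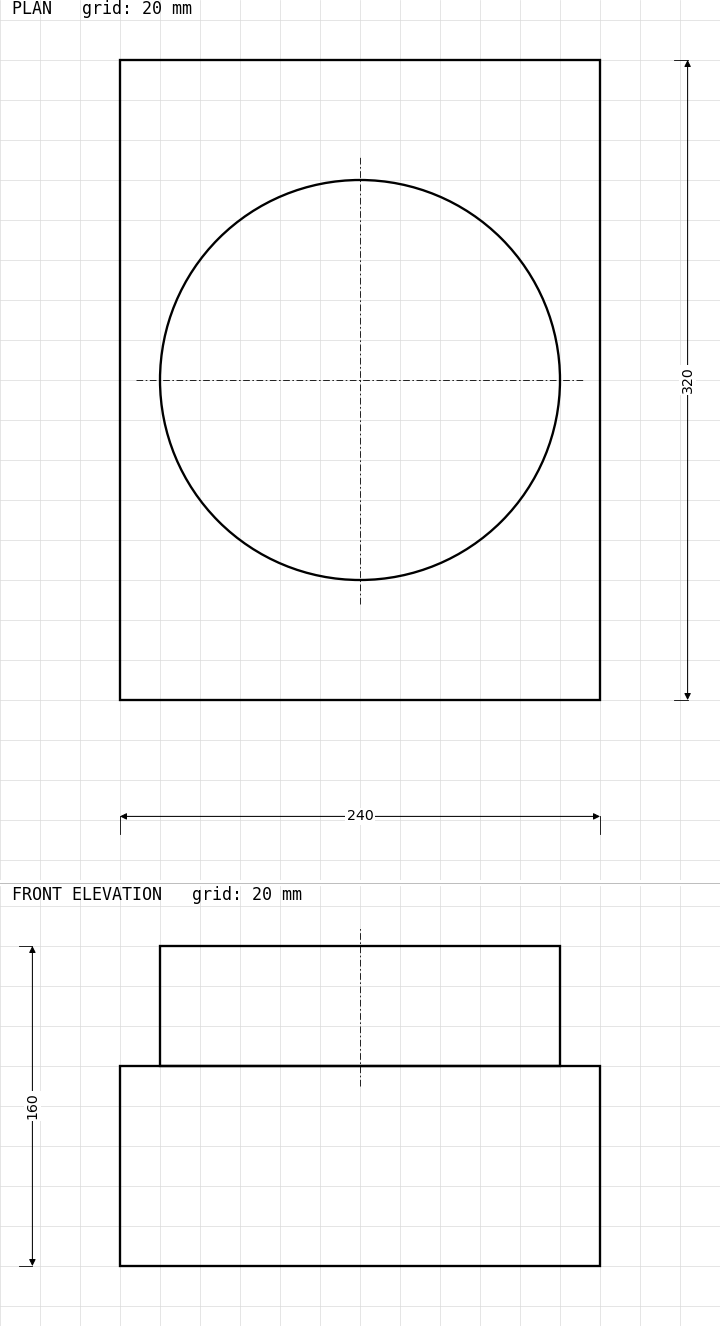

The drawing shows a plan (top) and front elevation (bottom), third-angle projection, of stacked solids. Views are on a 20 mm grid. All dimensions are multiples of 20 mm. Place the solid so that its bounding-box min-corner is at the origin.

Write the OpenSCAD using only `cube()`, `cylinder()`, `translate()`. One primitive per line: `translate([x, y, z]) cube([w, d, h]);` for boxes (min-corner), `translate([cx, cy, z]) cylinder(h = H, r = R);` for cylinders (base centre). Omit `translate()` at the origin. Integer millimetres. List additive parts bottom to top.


cube([240, 320, 100]);
translate([120, 160, 100]) cylinder(h = 60, r = 100);


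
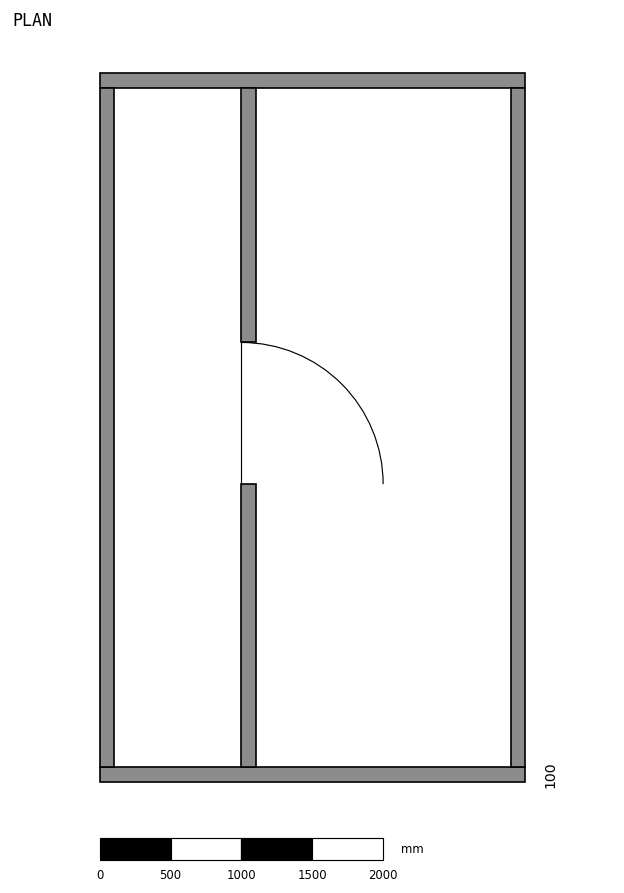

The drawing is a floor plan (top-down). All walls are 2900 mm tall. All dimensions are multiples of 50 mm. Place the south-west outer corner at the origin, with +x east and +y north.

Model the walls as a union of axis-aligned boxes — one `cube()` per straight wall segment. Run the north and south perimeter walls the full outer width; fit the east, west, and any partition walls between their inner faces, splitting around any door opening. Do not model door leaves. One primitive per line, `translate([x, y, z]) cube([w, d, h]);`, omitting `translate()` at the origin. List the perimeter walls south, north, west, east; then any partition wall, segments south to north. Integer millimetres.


cube([3000, 100, 2900]);
translate([0, 4900, 0]) cube([3000, 100, 2900]);
translate([0, 100, 0]) cube([100, 4800, 2900]);
translate([2900, 100, 0]) cube([100, 4800, 2900]);
translate([1000, 100, 0]) cube([100, 2000, 2900]);
translate([1000, 3100, 0]) cube([100, 1800, 2900]);
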